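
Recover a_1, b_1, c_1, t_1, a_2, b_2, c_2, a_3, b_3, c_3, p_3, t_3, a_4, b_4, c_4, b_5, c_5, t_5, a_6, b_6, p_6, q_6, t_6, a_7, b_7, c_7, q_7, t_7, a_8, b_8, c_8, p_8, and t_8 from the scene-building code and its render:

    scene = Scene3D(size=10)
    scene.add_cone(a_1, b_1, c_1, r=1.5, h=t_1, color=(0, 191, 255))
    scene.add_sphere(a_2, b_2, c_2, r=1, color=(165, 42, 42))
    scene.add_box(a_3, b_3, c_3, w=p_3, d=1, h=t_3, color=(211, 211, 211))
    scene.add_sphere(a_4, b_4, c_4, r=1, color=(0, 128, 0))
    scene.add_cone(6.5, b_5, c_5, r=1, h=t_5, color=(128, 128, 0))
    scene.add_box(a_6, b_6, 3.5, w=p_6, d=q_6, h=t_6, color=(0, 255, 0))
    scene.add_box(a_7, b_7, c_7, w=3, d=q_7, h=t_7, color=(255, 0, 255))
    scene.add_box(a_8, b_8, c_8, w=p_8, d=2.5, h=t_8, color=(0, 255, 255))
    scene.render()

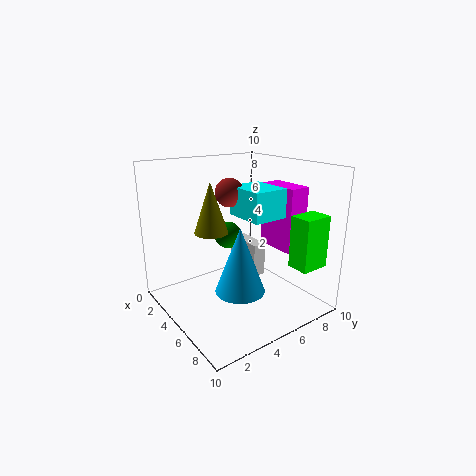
a_1 = 8
b_1 = 3
c_1 = 3
t_1 = 4
a_2 = 4
b_2 = 5
c_2 = 8
a_3 = 2
b_3 = 6.5
c_3 = 1.5
p_3 = 3
t_3 = 2.5
a_4 = 3
b_4 = 5.5
c_4 = 4.5
b_5 = 2
c_5 = 6.5
t_5 = 3
a_6 = 8
b_6 = 7
p_6 = 1.5
q_6 = 2
t_6 = 3.5
a_7 = 4.5
b_7 = 7.5
c_7 = 4
q_7 = 1.5
t_7 = 4.5
a_8 = 4
b_8 = 5
c_8 = 6.5
p_8 = 3
t_8 = 2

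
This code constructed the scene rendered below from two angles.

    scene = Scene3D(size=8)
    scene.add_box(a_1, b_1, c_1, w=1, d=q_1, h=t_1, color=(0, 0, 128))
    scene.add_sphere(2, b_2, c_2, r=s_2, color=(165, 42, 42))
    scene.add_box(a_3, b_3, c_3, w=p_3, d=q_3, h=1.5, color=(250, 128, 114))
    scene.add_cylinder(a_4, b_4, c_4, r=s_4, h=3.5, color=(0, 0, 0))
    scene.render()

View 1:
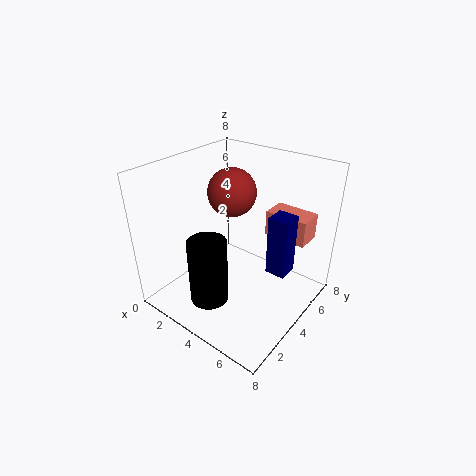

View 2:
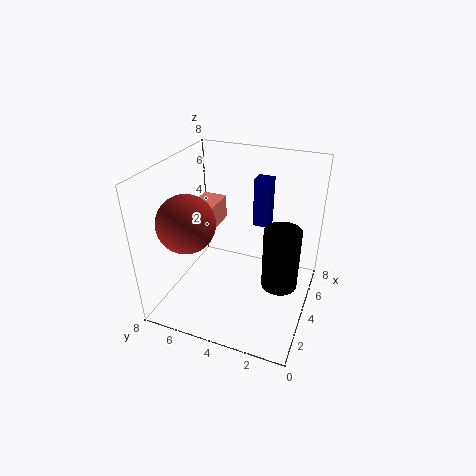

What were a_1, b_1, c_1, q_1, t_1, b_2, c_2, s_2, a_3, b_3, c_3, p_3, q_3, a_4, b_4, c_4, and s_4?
a_1 = 6.5, b_1 = 3, c_1 = 3.5, q_1 = 1, t_1 = 3, b_2 = 6, c_2 = 5.5, s_2 = 1.5, a_3 = 4.5, b_3 = 6, c_3 = 3.5, p_3 = 2.5, q_3 = 1.5, a_4 = 4, b_4 = 1.5, c_4 = 1.5, s_4 = 1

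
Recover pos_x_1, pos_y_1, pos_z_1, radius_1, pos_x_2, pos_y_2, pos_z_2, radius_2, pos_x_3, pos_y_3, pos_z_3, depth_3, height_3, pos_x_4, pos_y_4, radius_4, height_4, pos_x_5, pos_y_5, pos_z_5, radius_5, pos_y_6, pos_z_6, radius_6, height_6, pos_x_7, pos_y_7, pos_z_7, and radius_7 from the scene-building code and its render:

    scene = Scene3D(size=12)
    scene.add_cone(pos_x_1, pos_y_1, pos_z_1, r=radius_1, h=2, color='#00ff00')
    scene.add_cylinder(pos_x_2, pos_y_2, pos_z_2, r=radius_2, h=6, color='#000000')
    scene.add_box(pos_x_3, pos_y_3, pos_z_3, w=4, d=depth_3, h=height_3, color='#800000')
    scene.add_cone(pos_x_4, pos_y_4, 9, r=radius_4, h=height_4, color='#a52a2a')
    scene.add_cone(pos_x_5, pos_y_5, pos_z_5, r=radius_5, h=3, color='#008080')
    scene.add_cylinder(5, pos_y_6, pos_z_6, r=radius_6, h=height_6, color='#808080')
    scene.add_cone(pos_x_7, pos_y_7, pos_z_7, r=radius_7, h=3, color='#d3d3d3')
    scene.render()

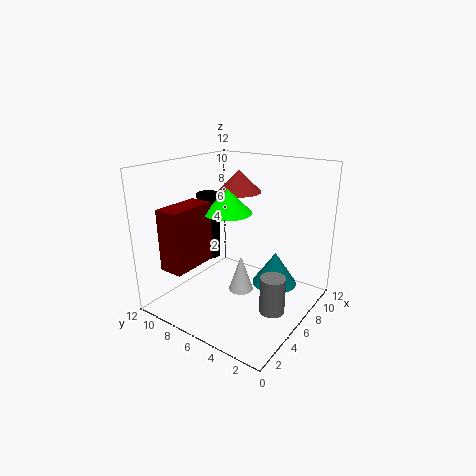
pos_x_1 = 6; pos_y_1 = 7; pos_z_1 = 8; radius_1 = 2; pos_x_2 = 7; pos_y_2 = 10; pos_z_2 = 3; radius_2 = 1; pos_x_3 = 1; pos_y_3 = 8; pos_z_3 = 4; depth_3 = 2; height_3 = 5; pos_x_4 = 9; pos_y_4 = 8; radius_4 = 2; height_4 = 2; pos_x_5 = 9; pos_y_5 = 4; pos_z_5 = 1; radius_5 = 2; pos_y_6 = 2; pos_z_6 = 1; radius_6 = 1; height_6 = 3; pos_x_7 = 5; pos_y_7 = 5; pos_z_7 = 2; radius_7 = 1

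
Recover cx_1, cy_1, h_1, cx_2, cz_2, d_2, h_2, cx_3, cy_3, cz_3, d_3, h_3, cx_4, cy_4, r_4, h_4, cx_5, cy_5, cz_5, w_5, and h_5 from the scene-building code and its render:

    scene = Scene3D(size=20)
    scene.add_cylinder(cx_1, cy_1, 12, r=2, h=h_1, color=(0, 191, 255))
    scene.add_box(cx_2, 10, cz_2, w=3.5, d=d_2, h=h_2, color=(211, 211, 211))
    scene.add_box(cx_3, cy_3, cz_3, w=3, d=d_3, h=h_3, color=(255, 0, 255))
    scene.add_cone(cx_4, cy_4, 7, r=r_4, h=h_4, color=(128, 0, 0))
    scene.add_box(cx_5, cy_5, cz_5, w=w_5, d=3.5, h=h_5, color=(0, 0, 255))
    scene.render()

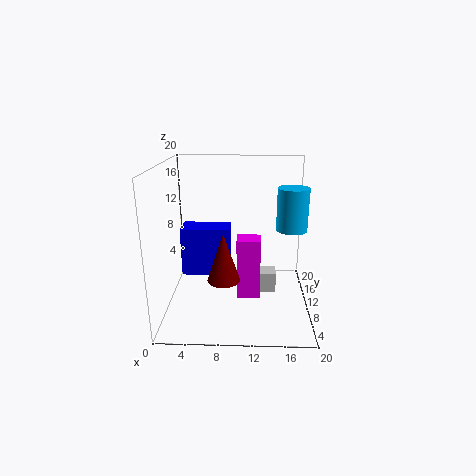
cx_1 = 17; cy_1 = 8; h_1 = 5.5; cx_2 = 12; cz_2 = 1.5; d_2 = 2.5; h_2 = 3; cx_3 = 10; cy_3 = 5; cz_3 = 3.5; d_3 = 2.5; h_3 = 8; cx_4 = 8.5; cy_4 = 3.5; r_4 = 2; h_4 = 6; cx_5 = 2.5; cy_5 = 7.5; cz_5 = 5.5; w_5 = 6.5; h_5 = 6.5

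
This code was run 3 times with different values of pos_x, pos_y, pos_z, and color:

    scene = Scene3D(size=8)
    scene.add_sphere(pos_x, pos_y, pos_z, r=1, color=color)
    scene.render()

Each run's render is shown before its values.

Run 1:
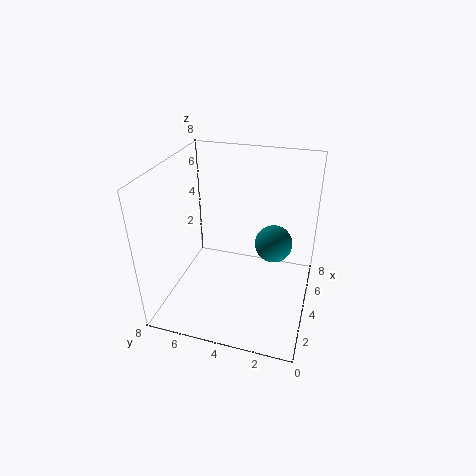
pos_x = 4
pos_y = 2
pos_z = 4
color = 'teal'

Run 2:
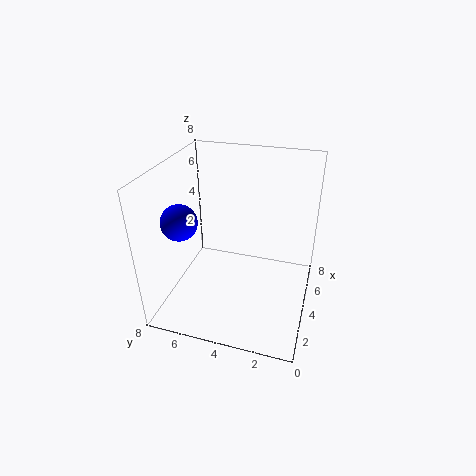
pos_x = 3
pos_y = 7
pos_z = 5
color = 'blue'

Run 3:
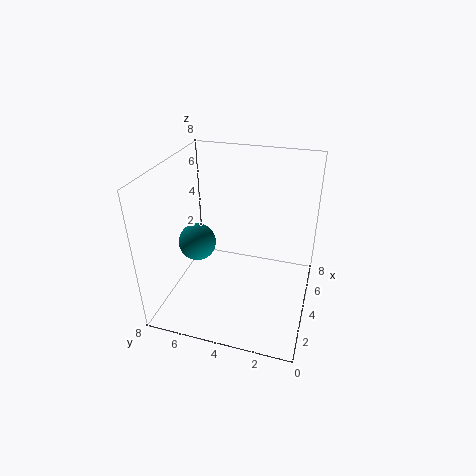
pos_x = 3
pos_y = 6
pos_z = 4
color = 'teal'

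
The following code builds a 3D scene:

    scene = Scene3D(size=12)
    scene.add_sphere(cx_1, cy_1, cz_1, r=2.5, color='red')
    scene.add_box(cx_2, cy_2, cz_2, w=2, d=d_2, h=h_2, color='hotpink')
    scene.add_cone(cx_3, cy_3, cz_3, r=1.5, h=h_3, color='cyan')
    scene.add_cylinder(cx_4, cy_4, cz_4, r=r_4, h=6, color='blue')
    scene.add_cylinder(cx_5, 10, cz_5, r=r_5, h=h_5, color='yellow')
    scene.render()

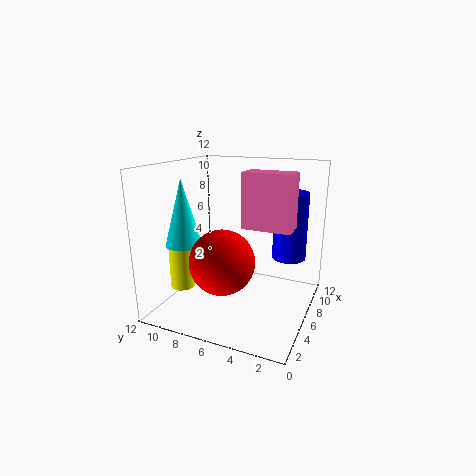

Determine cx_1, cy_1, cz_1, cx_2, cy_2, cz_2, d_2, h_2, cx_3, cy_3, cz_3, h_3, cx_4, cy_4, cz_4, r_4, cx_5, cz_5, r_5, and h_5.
cx_1 = 3, cy_1 = 6, cz_1 = 5, cx_2 = 5.5, cy_2 = 1.5, cz_2 = 7, d_2 = 4, h_2 = 4.5, cx_3 = 4, cy_3 = 10, cz_3 = 5.5, h_3 = 5.5, cx_4 = 9.5, cy_4 = 2.5, cz_4 = 3.5, r_4 = 1.5, cx_5 = 3.5, cz_5 = 2, r_5 = 1, h_5 = 3.5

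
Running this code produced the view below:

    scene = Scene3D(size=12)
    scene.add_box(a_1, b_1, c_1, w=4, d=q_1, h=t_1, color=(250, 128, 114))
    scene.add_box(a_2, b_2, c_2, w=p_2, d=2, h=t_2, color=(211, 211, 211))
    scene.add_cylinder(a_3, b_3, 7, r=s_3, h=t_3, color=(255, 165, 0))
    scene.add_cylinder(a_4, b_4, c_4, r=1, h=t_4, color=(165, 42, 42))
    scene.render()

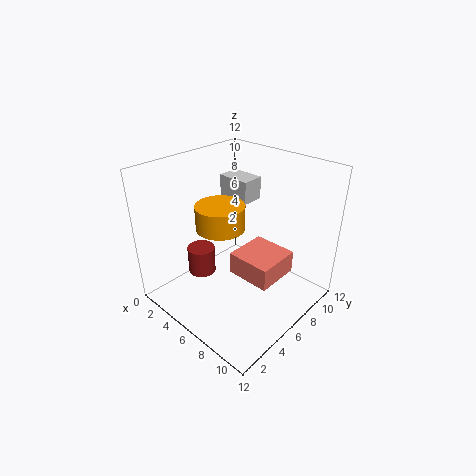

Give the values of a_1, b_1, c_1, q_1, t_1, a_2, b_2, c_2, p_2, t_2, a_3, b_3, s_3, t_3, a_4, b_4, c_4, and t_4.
a_1 = 5
b_1 = 6
c_1 = 2
q_1 = 4
t_1 = 2
a_2 = 2
b_2 = 8
c_2 = 8
p_2 = 3
t_2 = 2
a_3 = 5
b_3 = 5
s_3 = 2
t_3 = 2
a_4 = 6
b_4 = 2
c_4 = 5
t_4 = 2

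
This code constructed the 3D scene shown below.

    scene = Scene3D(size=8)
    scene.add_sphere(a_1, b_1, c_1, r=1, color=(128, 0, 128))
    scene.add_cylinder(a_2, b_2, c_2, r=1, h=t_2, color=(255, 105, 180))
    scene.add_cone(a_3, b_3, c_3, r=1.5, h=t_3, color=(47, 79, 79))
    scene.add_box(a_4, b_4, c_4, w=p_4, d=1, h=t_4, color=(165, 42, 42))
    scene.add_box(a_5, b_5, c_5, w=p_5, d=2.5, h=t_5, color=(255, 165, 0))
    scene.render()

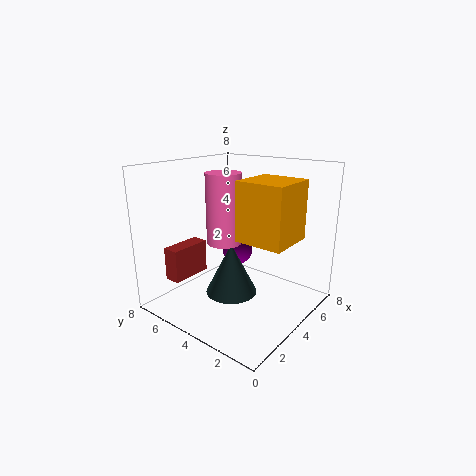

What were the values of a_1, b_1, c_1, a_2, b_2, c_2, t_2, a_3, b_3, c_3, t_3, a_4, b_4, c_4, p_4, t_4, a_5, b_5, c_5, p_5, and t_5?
a_1 = 6.5
b_1 = 6
c_1 = 2
a_2 = 4
b_2 = 5
c_2 = 3.5
t_2 = 4
a_3 = 4
b_3 = 4.5
c_3 = 0.5
t_3 = 3
a_4 = 2
b_4 = 7
c_4 = 1
p_4 = 2.5
t_4 = 2
a_5 = 2.5
b_5 = 0.5
c_5 = 4.5
p_5 = 2.5
t_5 = 3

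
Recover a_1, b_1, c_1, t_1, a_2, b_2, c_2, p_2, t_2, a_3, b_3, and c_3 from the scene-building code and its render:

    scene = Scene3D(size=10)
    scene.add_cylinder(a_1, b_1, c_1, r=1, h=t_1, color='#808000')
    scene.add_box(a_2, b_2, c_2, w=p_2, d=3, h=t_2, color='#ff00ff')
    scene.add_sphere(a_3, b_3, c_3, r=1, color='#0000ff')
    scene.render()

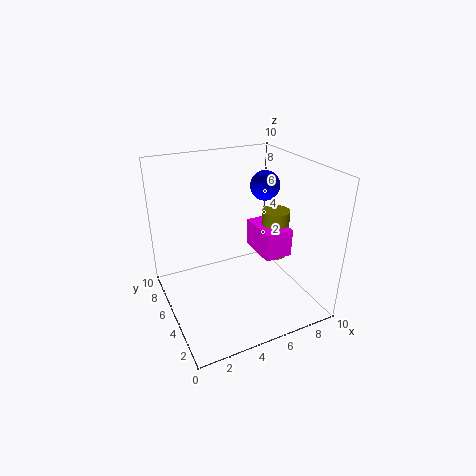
a_1 = 8; b_1 = 5; c_1 = 3; t_1 = 3.5; a_2 = 6.5; b_2 = 3.5; c_2 = 3.5; p_2 = 2; t_2 = 2; a_3 = 7; b_3 = 5; c_3 = 8.5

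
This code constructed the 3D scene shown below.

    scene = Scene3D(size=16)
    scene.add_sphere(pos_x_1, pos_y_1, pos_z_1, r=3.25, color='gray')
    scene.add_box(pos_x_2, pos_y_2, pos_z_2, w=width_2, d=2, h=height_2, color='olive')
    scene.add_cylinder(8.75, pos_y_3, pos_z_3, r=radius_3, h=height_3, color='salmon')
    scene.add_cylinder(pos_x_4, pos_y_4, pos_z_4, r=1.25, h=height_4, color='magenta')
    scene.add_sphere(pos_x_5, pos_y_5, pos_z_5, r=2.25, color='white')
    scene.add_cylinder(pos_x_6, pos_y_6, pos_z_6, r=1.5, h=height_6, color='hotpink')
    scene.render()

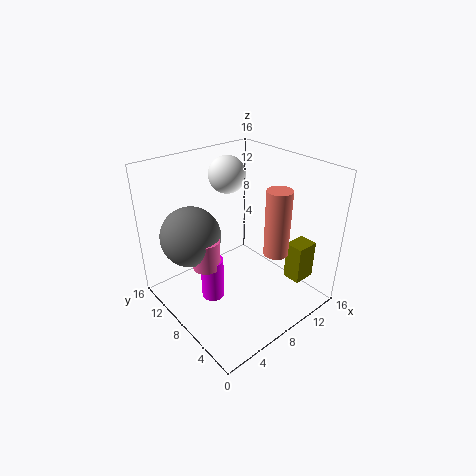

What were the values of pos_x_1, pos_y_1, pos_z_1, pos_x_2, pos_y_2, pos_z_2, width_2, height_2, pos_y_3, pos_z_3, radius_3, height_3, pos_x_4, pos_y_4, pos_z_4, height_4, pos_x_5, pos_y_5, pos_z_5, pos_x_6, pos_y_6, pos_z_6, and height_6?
pos_x_1 = 3.5, pos_y_1 = 10.5, pos_z_1 = 8.75, pos_x_2 = 11.25, pos_y_2 = 1.75, pos_z_2 = 3.75, width_2 = 2.5, height_2 = 4.25, pos_y_3 = 3, pos_z_3 = 8.25, radius_3 = 1.25, height_3 = 6.75, pos_x_4 = 4.5, pos_y_4 = 8.25, pos_z_4 = 1.75, height_4 = 4.75, pos_x_5 = 10.75, pos_y_5 = 13.25, pos_z_5 = 13.25, pos_x_6 = 4, pos_y_6 = 8.5, pos_z_6 = 5.75, height_6 = 3.25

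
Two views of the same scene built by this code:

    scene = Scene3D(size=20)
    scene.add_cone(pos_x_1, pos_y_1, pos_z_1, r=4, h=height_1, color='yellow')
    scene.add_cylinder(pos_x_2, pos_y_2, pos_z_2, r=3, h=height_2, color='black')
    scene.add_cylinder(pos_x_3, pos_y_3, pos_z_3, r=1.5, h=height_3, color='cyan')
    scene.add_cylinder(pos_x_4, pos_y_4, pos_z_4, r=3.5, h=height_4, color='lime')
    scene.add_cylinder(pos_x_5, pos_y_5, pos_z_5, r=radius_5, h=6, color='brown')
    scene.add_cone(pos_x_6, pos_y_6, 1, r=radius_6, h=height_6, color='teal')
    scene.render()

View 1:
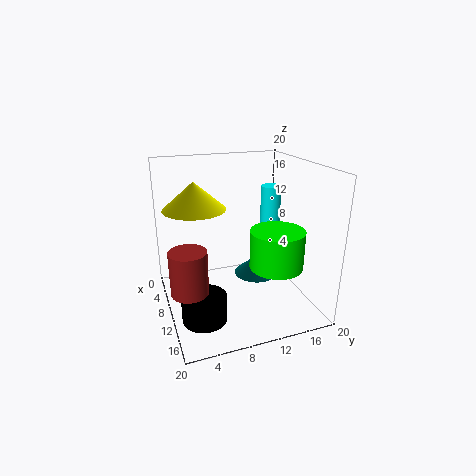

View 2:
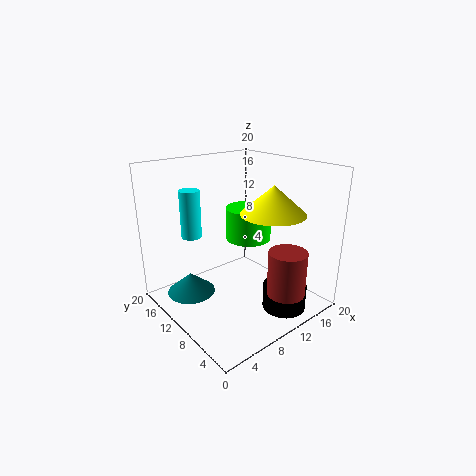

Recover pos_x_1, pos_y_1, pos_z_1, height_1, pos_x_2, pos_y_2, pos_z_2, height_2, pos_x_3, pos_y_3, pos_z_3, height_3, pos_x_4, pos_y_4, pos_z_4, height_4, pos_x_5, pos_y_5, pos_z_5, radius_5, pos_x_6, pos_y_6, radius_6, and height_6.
pos_x_1 = 10.5, pos_y_1 = 4, pos_z_1 = 15, height_1 = 3.5, pos_x_2 = 13.5, pos_y_2 = 4, pos_z_2 = 0.5, height_2 = 3.5, pos_x_3 = 6.5, pos_y_3 = 16.5, pos_z_3 = 9, height_3 = 7, pos_x_4 = 15, pos_y_4 = 13.5, pos_z_4 = 7.5, height_4 = 5, pos_x_5 = 12, pos_y_5 = 2.5, pos_z_5 = 4, radius_5 = 2.5, pos_x_6 = 5, pos_y_6 = 15, radius_6 = 3.5, height_6 = 3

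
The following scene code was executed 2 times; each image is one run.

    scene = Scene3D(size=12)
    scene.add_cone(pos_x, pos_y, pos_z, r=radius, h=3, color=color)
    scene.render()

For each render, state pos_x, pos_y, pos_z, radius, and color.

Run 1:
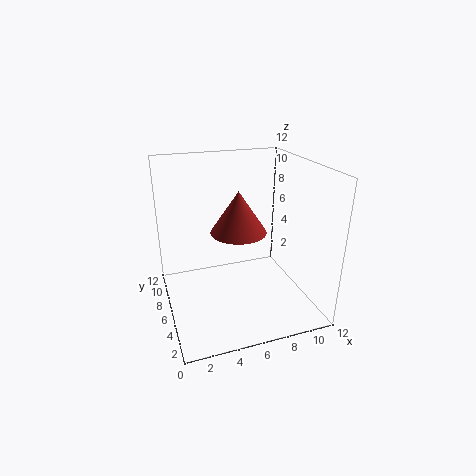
pos_x = 5, pos_y = 3, pos_z = 8, radius = 2, color = 'brown'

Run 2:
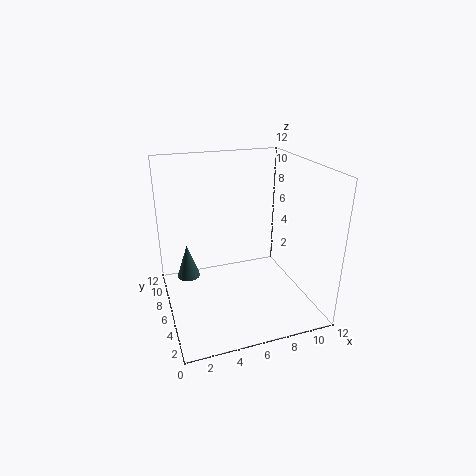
pos_x = 2, pos_y = 8, pos_z = 2, radius = 1, color = 'darkslategray'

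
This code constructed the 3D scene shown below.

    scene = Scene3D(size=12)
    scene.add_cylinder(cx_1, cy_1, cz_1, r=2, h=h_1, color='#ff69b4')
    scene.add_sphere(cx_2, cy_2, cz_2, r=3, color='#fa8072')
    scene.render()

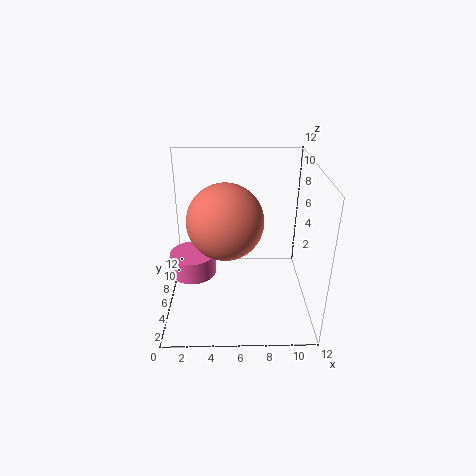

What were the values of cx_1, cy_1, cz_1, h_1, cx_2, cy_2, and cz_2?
cx_1 = 2, cy_1 = 7, cz_1 = 2, h_1 = 2, cx_2 = 5, cy_2 = 5, cz_2 = 8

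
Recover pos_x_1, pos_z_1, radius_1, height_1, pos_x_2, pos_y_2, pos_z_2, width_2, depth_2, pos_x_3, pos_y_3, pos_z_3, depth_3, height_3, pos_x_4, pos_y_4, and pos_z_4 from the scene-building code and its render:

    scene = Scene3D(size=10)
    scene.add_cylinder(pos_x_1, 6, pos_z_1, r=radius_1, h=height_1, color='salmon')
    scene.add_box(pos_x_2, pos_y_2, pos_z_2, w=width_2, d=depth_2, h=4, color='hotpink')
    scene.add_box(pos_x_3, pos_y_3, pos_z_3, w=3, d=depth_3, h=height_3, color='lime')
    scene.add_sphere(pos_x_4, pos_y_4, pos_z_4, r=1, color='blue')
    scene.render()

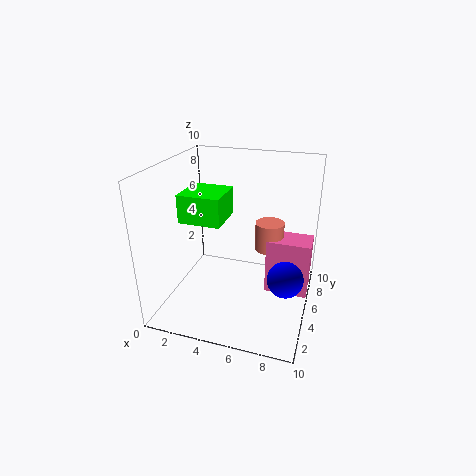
pos_x_1 = 7
pos_z_1 = 4
radius_1 = 1
height_1 = 2
pos_x_2 = 7
pos_y_2 = 5
pos_z_2 = 1
width_2 = 3
depth_2 = 2
pos_x_3 = 1
pos_y_3 = 4
pos_z_3 = 6
depth_3 = 3
height_3 = 2
pos_x_4 = 9
pos_y_4 = 1
pos_z_4 = 5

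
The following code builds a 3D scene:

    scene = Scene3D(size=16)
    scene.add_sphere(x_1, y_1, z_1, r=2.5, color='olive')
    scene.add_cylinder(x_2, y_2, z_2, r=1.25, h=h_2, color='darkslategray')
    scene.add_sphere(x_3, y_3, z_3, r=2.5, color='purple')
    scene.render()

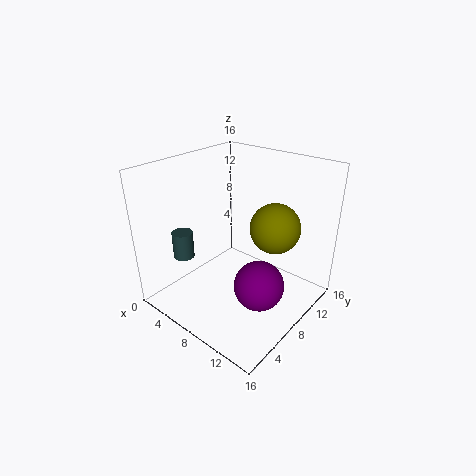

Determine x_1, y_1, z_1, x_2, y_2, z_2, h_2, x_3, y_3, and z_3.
x_1 = 12.75; y_1 = 8; z_1 = 10.75; x_2 = 1.5; y_2 = 5.5; z_2 = 4.25; h_2 = 3.25; x_3 = 13; y_3 = 5.25; z_3 = 5.5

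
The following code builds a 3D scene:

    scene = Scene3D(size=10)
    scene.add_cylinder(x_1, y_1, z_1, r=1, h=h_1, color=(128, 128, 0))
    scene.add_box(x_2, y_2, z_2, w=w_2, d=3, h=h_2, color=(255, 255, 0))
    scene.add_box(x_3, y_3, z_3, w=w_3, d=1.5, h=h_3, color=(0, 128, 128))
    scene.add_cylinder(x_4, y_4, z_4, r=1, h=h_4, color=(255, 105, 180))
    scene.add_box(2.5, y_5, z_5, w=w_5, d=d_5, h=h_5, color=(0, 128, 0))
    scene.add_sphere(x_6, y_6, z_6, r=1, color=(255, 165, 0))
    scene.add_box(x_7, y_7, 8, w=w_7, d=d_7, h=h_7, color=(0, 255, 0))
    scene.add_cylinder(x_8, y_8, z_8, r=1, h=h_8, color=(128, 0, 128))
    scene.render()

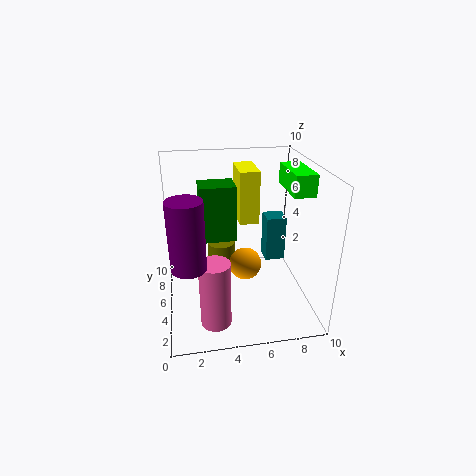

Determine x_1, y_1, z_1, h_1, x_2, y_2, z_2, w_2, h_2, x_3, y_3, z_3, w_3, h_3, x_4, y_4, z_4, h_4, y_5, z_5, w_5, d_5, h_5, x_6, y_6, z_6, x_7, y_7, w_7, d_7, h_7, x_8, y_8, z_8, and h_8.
x_1 = 4; y_1 = 6.5; z_1 = 2.5; h_1 = 1.5; x_2 = 5.5; y_2 = 7; z_2 = 5; w_2 = 1.5; h_2 = 4; x_3 = 7.5; y_3 = 6.5; z_3 = 2; w_3 = 1.5; h_3 = 3.5; x_4 = 3; y_4 = 2; z_4 = 0.5; h_4 = 4.5; y_5 = 5.5; z_5 = 4.5; w_5 = 2.5; d_5 = 2; h_5 = 4; x_6 = 5; y_6 = 2.5; z_6 = 4.5; x_7 = 8.5; y_7 = 4; w_7 = 1.5; d_7 = 3.5; h_7 = 1.5; x_8 = 1.5; y_8 = 1; z_8 = 5.5; h_8 = 4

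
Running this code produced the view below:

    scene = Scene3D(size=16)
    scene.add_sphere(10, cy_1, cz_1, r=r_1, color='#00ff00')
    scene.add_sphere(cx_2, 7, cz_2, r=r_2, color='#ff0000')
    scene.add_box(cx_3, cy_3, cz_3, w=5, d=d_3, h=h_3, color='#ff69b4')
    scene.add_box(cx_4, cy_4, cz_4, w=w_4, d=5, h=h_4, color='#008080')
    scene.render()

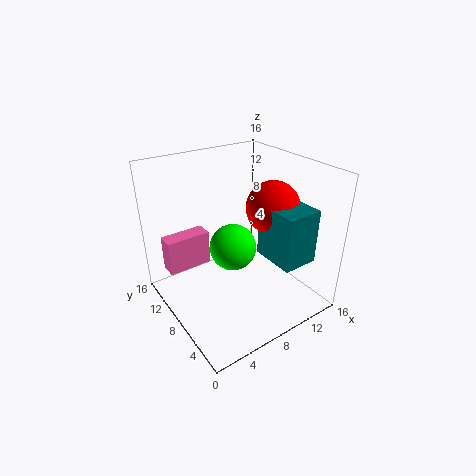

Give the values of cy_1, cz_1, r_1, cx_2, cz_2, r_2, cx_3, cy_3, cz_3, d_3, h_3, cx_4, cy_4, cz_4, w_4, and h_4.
cy_1 = 12
cz_1 = 4
r_1 = 3
cx_2 = 12
cz_2 = 11
r_2 = 3
cx_3 = 1
cy_3 = 11
cz_3 = 4
d_3 = 2
h_3 = 4
cx_4 = 10
cy_4 = 2
cz_4 = 6
w_4 = 4
h_4 = 6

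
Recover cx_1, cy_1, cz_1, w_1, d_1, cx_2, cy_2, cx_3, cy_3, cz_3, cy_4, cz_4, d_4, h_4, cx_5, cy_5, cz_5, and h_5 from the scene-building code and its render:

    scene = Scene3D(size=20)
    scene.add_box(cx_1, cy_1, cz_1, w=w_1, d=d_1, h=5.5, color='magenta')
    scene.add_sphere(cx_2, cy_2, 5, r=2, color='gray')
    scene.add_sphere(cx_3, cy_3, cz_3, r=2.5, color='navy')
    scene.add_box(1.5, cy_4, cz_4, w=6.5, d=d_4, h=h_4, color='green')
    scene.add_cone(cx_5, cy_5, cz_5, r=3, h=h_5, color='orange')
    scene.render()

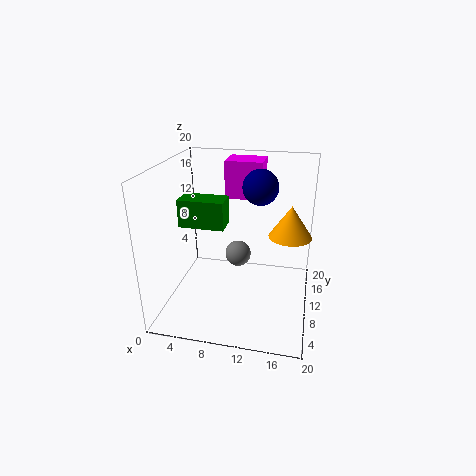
cx_1 = 7
cy_1 = 14.5
cz_1 = 14
w_1 = 5.5
d_1 = 4.5
cx_2 = 9
cy_2 = 14.5
cx_3 = 12.5
cy_3 = 13
cz_3 = 16.5
cy_4 = 9.5
cz_4 = 11
d_4 = 3.5
h_4 = 4
cx_5 = 17
cy_5 = 12
cz_5 = 10
h_5 = 4.5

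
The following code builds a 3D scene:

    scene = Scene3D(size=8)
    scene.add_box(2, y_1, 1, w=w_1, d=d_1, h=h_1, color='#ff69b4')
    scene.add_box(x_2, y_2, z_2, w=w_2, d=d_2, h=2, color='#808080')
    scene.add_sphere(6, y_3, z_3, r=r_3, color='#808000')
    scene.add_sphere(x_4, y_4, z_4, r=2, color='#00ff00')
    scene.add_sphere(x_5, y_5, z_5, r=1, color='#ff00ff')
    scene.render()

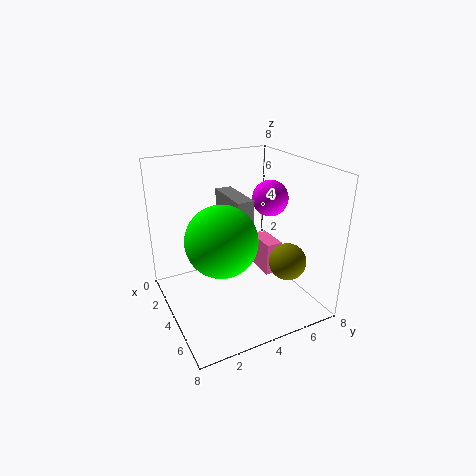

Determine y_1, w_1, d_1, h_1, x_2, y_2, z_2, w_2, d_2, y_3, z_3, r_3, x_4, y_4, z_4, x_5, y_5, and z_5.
y_1 = 6; w_1 = 2; d_1 = 1; h_1 = 2; x_2 = 1; y_2 = 4; z_2 = 4; w_2 = 3; d_2 = 1; y_3 = 6; z_3 = 3; r_3 = 1; x_4 = 4; y_4 = 3; z_4 = 4; x_5 = 4; y_5 = 6; z_5 = 6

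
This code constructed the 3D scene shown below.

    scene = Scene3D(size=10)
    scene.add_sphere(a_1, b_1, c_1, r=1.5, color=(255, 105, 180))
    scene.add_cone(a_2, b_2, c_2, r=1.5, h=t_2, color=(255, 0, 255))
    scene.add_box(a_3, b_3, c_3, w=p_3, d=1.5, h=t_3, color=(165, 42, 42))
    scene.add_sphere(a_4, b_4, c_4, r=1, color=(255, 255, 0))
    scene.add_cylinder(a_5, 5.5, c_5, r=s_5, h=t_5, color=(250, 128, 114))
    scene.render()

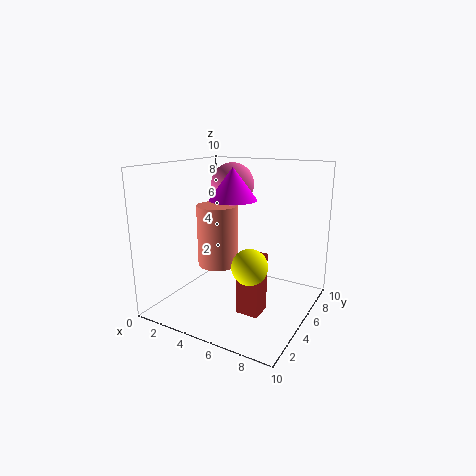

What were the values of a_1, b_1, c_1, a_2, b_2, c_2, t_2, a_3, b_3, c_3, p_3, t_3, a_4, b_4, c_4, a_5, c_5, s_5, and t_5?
a_1 = 4
b_1 = 6
c_1 = 8.5
a_2 = 5.5
b_2 = 3.5
c_2 = 8
t_2 = 2
a_3 = 6
b_3 = 3
c_3 = 0.5
p_3 = 1.5
t_3 = 4
a_4 = 8
b_4 = 1
c_4 = 5
a_5 = 3
c_5 = 2.5
s_5 = 1.5
t_5 = 4.5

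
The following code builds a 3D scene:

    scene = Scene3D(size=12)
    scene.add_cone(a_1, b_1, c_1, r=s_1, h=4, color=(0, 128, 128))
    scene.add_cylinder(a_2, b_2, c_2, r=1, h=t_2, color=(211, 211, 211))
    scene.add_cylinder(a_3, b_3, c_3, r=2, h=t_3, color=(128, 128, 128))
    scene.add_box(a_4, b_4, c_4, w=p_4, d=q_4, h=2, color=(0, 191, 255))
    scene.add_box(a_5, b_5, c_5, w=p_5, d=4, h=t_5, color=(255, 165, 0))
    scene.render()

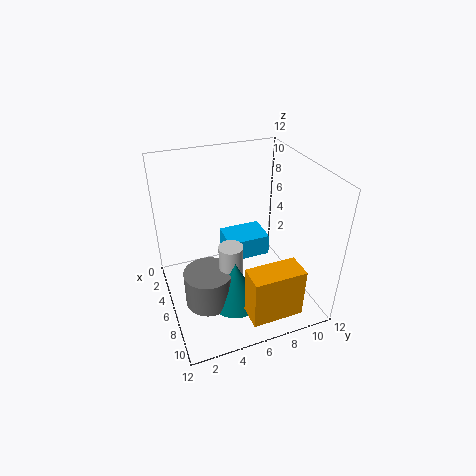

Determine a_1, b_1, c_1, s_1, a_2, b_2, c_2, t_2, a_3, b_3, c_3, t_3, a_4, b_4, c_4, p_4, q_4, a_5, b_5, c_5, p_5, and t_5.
a_1 = 8; b_1 = 5; c_1 = 1; s_1 = 2; a_2 = 7; b_2 = 5; c_2 = 1; t_2 = 5; a_3 = 7; b_3 = 3; c_3 = 1; t_3 = 3; a_4 = 1; b_4 = 6; c_4 = 2; p_4 = 3; q_4 = 4; a_5 = 10; b_5 = 5; c_5 = 2; p_5 = 2; t_5 = 4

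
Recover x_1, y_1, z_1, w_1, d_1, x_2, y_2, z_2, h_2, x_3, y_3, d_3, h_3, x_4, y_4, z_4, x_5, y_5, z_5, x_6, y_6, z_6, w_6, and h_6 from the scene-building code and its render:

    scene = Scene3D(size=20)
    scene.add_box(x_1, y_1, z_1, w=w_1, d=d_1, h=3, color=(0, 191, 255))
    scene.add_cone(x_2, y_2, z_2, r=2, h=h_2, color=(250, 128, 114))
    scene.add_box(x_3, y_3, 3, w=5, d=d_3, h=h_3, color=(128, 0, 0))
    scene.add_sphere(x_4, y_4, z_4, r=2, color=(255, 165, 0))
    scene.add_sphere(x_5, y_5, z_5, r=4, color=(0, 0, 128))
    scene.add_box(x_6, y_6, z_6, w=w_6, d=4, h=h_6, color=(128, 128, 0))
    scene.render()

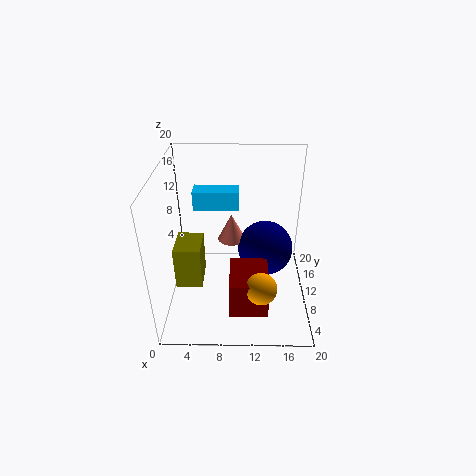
x_1 = 3
y_1 = 16
z_1 = 11
w_1 = 7
d_1 = 3
x_2 = 9
y_2 = 13
z_2 = 8
h_2 = 4
x_3 = 9
y_3 = 2
d_3 = 6
h_3 = 5
x_4 = 13
y_4 = 3
z_4 = 7
x_5 = 14
y_5 = 12
z_5 = 7
x_6 = 3
y_6 = 1
z_6 = 9
w_6 = 3
h_6 = 5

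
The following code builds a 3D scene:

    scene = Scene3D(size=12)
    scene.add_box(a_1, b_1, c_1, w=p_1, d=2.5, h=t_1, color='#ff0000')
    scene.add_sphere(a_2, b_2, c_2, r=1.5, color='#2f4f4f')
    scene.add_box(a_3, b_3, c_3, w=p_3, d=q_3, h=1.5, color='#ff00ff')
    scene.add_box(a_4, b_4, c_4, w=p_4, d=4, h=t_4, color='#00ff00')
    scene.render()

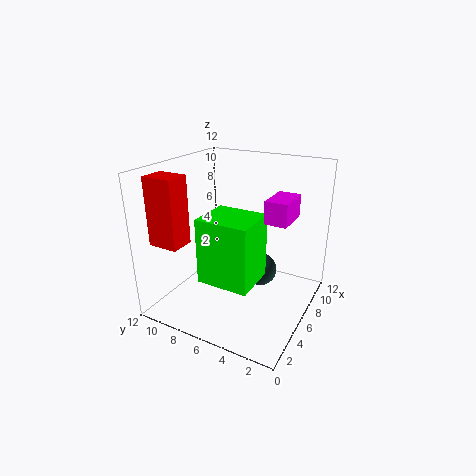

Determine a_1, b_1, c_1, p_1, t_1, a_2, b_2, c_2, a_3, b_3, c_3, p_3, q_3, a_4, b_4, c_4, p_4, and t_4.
a_1 = 1.5; b_1 = 9; c_1 = 6; p_1 = 2; t_1 = 5.5; a_2 = 8.5; b_2 = 5; c_2 = 2; a_3 = 2; b_3 = 0.5; c_3 = 9.5; p_3 = 2.5; q_3 = 1.5; a_4 = 1.5; b_4 = 3; c_4 = 4; p_4 = 3.5; t_4 = 5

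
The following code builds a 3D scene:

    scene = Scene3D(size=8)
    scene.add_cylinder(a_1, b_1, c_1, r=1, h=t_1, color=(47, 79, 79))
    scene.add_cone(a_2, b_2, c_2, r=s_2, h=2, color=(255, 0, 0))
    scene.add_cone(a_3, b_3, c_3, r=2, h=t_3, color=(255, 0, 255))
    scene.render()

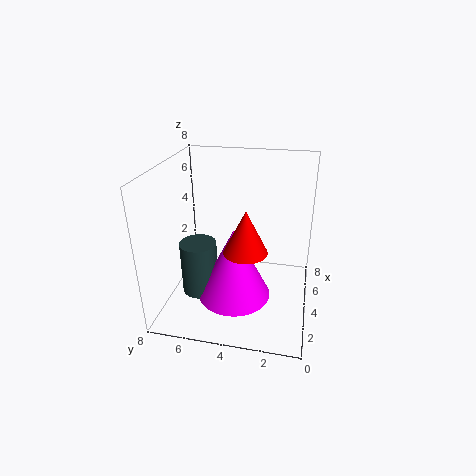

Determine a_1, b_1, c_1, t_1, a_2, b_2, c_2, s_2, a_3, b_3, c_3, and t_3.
a_1 = 3
b_1 = 6
c_1 = 1
t_1 = 3
a_2 = 1
b_2 = 3
c_2 = 5
s_2 = 1
a_3 = 3
b_3 = 4
c_3 = 1
t_3 = 4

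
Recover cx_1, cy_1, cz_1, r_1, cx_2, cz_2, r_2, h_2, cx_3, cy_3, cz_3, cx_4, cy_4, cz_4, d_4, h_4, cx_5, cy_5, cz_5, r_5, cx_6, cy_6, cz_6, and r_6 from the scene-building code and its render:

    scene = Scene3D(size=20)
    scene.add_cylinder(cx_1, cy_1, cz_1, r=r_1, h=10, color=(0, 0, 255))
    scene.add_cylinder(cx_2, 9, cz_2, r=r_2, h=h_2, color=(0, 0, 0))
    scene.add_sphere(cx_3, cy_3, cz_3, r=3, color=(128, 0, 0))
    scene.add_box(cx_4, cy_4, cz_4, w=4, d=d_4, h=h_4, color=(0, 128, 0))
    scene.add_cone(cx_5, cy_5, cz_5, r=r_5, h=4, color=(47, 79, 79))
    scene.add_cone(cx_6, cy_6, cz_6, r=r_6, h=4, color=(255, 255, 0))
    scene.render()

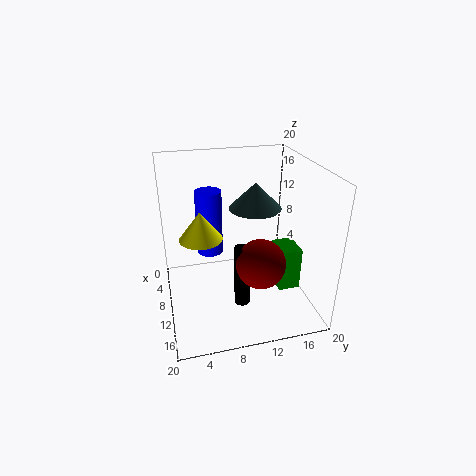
cx_1 = 4; cy_1 = 7; cz_1 = 5; r_1 = 2; cx_2 = 16; cz_2 = 4; r_2 = 1; h_2 = 8; cx_3 = 17; cy_3 = 11; cz_3 = 10; cx_4 = 10; cy_4 = 15; cz_4 = 3; d_4 = 3; h_4 = 6; cx_5 = 5; cy_5 = 14; cz_5 = 12; r_5 = 4; cx_6 = 9; cy_6 = 5; cz_6 = 10; r_6 = 3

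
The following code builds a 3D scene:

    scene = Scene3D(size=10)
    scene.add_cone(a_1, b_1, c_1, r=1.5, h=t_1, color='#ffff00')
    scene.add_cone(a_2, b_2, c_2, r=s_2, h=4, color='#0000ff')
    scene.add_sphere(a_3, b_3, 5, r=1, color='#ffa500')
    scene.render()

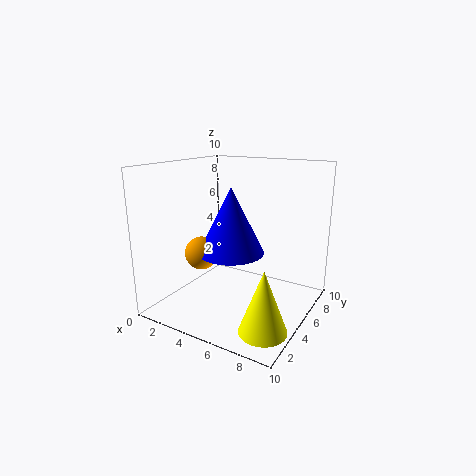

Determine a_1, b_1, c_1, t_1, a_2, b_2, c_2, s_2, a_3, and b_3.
a_1 = 8.5; b_1 = 2; c_1 = 0.5; t_1 = 4; a_2 = 6; b_2 = 2.5; c_2 = 5; s_2 = 2; a_3 = 4.5; b_3 = 1.5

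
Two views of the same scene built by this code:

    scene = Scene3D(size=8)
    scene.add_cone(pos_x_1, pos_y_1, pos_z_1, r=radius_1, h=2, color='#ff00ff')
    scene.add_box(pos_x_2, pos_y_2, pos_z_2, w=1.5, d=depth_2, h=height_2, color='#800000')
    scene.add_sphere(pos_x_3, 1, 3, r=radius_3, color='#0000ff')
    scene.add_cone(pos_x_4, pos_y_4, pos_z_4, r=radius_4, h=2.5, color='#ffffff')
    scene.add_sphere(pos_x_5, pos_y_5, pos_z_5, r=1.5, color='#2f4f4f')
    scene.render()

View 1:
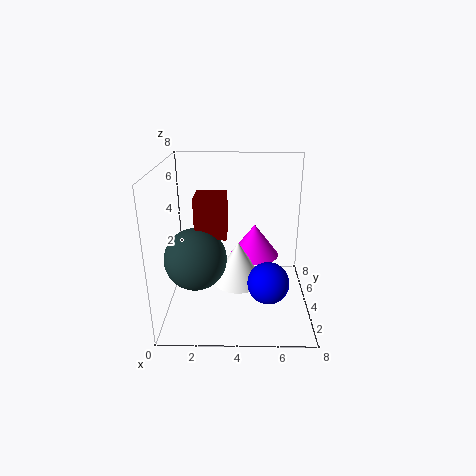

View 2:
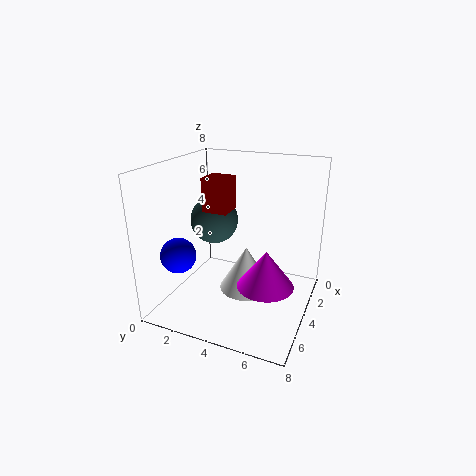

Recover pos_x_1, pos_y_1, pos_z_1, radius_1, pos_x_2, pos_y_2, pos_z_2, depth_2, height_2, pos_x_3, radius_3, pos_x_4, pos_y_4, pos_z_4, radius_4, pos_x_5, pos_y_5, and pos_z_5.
pos_x_1 = 5, pos_y_1 = 6, pos_z_1 = 2, radius_1 = 1.5, pos_x_2 = 2, pos_y_2 = 1.5, pos_z_2 = 5, depth_2 = 1.5, height_2 = 2, pos_x_3 = 5.5, radius_3 = 1, pos_x_4 = 4, pos_y_4 = 4.5, pos_z_4 = 1, radius_4 = 1.5, pos_x_5 = 2, pos_y_5 = 1.5, pos_z_5 = 4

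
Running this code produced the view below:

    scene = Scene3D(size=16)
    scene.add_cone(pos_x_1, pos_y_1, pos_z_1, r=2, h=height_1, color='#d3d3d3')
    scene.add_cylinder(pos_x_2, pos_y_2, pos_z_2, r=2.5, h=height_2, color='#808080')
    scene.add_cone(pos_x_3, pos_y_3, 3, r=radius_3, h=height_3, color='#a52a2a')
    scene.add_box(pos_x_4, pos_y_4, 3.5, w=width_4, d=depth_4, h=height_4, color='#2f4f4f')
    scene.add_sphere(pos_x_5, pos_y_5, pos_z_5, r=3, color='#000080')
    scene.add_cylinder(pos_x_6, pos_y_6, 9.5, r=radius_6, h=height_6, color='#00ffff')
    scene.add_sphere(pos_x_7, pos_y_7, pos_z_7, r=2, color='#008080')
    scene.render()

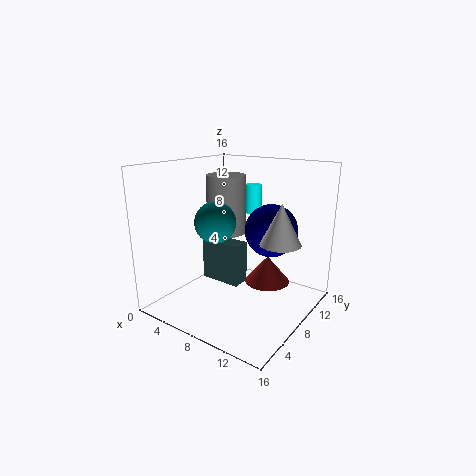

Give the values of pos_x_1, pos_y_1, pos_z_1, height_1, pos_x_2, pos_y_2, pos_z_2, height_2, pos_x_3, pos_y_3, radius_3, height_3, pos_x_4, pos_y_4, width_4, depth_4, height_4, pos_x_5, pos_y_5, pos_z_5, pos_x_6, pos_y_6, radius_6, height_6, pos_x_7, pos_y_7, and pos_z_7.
pos_x_1 = 14, pos_y_1 = 6.5, pos_z_1 = 9, height_1 = 4, pos_x_2 = 3, pos_y_2 = 12.5, pos_z_2 = 6.5, height_2 = 7.5, pos_x_3 = 11, pos_y_3 = 9.5, radius_3 = 2.5, height_3 = 3, pos_x_4 = 5, pos_y_4 = 5.5, width_4 = 4.5, depth_4 = 2, height_4 = 4.5, pos_x_5 = 10.5, pos_y_5 = 11, pos_z_5 = 8.5, pos_x_6 = 6.5, pos_y_6 = 13.5, radius_6 = 1, height_6 = 3.5, pos_x_7 = 8.5, pos_y_7 = 3.5, pos_z_7 = 11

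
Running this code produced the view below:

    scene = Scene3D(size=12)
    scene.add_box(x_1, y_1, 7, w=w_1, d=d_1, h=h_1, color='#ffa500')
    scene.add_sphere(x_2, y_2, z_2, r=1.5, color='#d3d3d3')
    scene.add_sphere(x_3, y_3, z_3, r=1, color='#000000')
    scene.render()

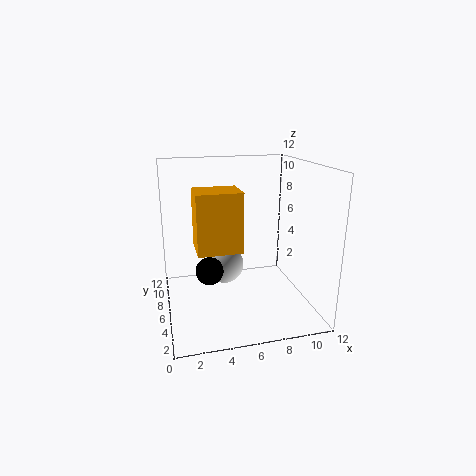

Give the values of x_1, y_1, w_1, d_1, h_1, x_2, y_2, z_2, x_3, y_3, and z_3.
x_1 = 2; y_1 = 0.5; w_1 = 3; d_1 = 2.5; h_1 = 4; x_2 = 4.5; y_2 = 4.5; z_2 = 4.5; x_3 = 3; y_3 = 2.5; z_3 = 5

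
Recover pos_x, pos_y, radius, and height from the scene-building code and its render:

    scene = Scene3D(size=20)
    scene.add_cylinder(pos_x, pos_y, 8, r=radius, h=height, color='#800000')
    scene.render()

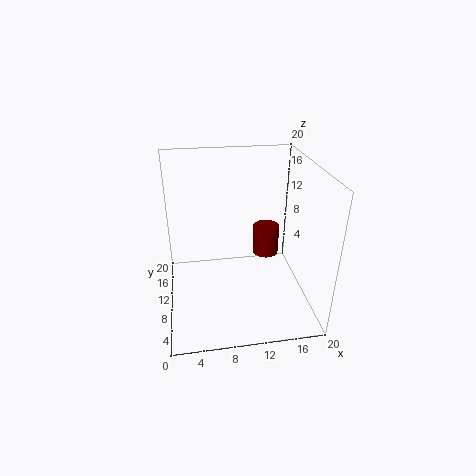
pos_x = 13.75
pos_y = 9.25
radius = 1.75
height = 4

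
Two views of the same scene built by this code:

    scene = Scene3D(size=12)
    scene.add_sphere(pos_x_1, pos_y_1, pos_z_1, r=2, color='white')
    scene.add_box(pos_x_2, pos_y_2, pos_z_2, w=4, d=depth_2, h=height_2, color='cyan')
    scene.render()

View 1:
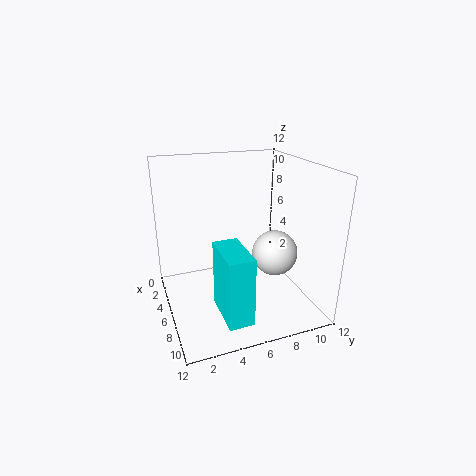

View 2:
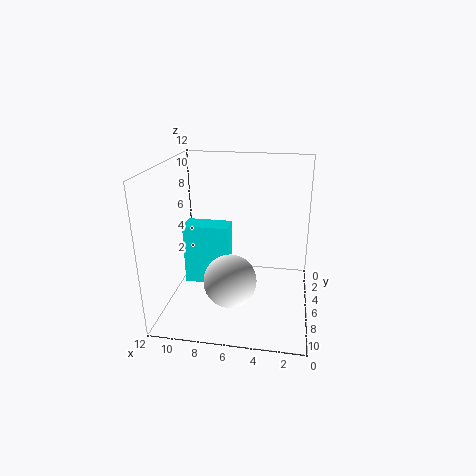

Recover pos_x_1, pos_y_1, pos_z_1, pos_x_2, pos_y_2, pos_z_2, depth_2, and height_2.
pos_x_1 = 6, pos_y_1 = 9.5, pos_z_1 = 4, pos_x_2 = 7, pos_y_2 = 3.5, pos_z_2 = 1, depth_2 = 2, height_2 = 5.5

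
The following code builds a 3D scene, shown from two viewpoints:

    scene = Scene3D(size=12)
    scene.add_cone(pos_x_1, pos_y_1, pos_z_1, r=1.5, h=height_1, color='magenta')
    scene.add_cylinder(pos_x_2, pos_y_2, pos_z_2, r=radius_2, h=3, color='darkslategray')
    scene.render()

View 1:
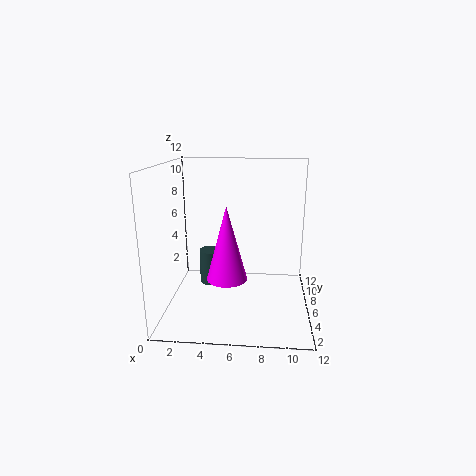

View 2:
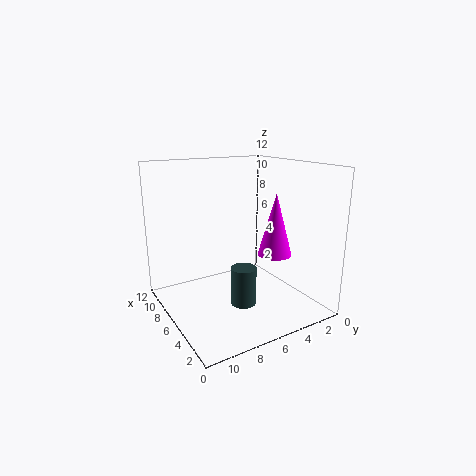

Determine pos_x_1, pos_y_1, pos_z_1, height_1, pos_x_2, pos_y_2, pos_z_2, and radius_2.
pos_x_1 = 5.5
pos_y_1 = 2.5
pos_z_1 = 4
height_1 = 5.5
pos_x_2 = 3.5
pos_y_2 = 7
pos_z_2 = 1.5
radius_2 = 1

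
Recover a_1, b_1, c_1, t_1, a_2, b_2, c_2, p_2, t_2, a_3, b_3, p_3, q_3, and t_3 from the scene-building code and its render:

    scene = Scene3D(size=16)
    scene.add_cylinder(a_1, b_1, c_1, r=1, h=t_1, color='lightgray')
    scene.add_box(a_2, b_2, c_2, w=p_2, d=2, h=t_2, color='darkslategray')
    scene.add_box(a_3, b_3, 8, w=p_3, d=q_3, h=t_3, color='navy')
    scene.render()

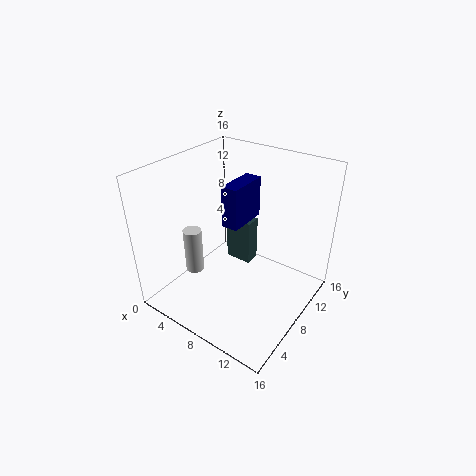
a_1 = 4.5
b_1 = 4.5
c_1 = 4.5
t_1 = 5
a_2 = 3
b_2 = 12.5
c_2 = 1
p_2 = 3.5
t_2 = 6
a_3 = 5
b_3 = 9
p_3 = 2
q_3 = 5
t_3 = 5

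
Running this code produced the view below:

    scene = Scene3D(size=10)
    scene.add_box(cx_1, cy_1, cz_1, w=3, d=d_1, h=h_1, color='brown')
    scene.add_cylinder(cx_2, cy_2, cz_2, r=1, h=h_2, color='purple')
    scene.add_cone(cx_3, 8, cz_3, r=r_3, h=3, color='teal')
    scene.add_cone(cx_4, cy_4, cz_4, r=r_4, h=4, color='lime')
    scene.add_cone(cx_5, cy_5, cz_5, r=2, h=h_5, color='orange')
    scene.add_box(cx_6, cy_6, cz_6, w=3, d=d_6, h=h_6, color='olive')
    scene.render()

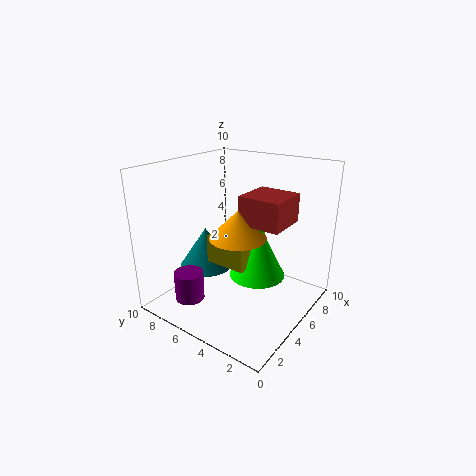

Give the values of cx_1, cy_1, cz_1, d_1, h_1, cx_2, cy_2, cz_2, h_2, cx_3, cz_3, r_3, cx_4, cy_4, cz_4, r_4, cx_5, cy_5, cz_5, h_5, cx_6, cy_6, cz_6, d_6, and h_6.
cx_1 = 5
cy_1 = 2
cz_1 = 6
d_1 = 3
h_1 = 2
cx_2 = 2
cy_2 = 7
cz_2 = 1
h_2 = 2
cx_3 = 5
cz_3 = 2
r_3 = 2
cx_4 = 6
cy_4 = 4
cz_4 = 2
r_4 = 2
cx_5 = 5
cy_5 = 5
cz_5 = 5
h_5 = 2
cx_6 = 4
cy_6 = 4
cz_6 = 3
d_6 = 3
h_6 = 2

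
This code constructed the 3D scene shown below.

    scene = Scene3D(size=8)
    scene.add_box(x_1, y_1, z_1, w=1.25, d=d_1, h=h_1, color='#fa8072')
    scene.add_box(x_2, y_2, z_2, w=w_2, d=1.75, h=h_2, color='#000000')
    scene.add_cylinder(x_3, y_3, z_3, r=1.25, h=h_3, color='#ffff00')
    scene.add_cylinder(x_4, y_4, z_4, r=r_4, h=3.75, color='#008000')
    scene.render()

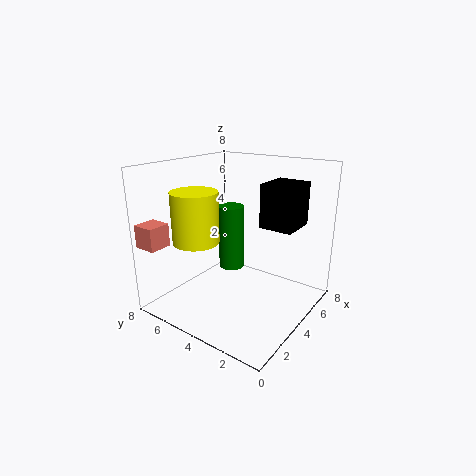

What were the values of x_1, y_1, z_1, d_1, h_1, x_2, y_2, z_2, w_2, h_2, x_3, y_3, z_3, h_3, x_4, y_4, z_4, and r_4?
x_1 = 0.25; y_1 = 6.75; z_1 = 3.75; d_1 = 1.25; h_1 = 1.25; x_2 = 3.75; y_2 = 0.75; z_2 = 5; w_2 = 2; h_2 = 2.25; x_3 = 2.25; y_3 = 5.5; z_3 = 4; h_3 = 2.75; x_4 = 4.75; y_4 = 5; z_4 = 1.75; r_4 = 0.75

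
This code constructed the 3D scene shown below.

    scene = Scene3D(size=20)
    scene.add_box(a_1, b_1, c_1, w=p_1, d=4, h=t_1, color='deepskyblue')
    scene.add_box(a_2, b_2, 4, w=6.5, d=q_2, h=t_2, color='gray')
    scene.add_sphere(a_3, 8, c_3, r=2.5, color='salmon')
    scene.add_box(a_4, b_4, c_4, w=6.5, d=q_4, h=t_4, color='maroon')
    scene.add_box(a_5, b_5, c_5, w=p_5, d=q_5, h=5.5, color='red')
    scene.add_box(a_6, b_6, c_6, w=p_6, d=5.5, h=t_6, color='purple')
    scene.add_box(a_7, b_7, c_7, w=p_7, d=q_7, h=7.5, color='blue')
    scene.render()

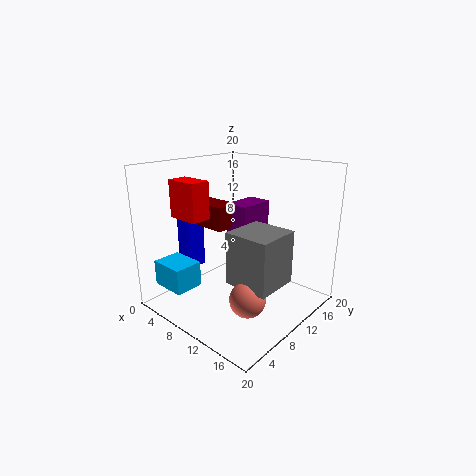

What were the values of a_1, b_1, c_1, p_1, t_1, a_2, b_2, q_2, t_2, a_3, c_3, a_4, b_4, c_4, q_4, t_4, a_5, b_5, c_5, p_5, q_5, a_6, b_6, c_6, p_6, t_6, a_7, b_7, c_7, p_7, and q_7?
a_1 = 2
b_1 = 1.5
c_1 = 3.5
p_1 = 5
t_1 = 3.5
a_2 = 10
b_2 = 7.5
q_2 = 6.5
t_2 = 7.5
a_3 = 13.5
c_3 = 2.5
a_4 = 1
b_4 = 9
c_4 = 10.5
q_4 = 3.5
t_4 = 3.5
a_5 = 0.5
b_5 = 6
c_5 = 12
p_5 = 5
q_5 = 3
a_6 = 6.5
b_6 = 11.5
c_6 = 5.5
p_6 = 3.5
t_6 = 8.5
a_7 = 0.5
b_7 = 7
c_7 = 4
p_7 = 2.5
q_7 = 3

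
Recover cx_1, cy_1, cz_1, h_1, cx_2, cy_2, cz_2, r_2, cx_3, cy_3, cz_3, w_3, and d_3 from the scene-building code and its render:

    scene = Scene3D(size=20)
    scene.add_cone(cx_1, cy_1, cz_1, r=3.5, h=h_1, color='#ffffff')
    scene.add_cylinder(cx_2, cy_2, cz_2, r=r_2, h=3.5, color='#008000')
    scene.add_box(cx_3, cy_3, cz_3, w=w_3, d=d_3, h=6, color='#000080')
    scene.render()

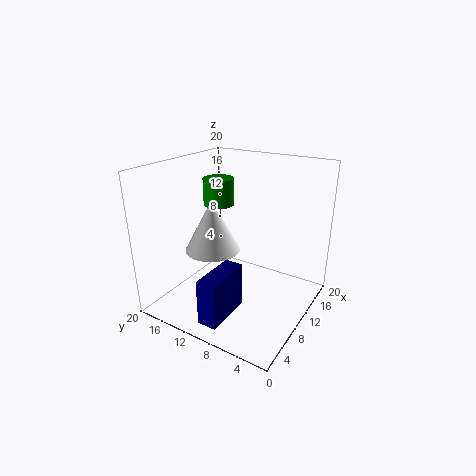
cx_1 = 5.5, cy_1 = 11, cz_1 = 10, h_1 = 6.5, cx_2 = 8.5, cy_2 = 12, cz_2 = 15, r_2 = 2, cx_3 = 0.5, cy_3 = 7.5, cz_3 = 2, w_3 = 6.5, d_3 = 2.5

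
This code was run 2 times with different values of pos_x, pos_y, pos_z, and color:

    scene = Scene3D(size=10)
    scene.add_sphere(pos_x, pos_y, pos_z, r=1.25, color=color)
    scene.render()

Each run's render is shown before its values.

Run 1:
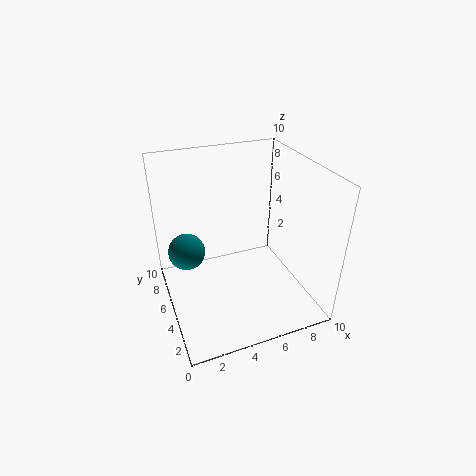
pos_x = 1.5, pos_y = 5.75, pos_z = 4.25, color = 'teal'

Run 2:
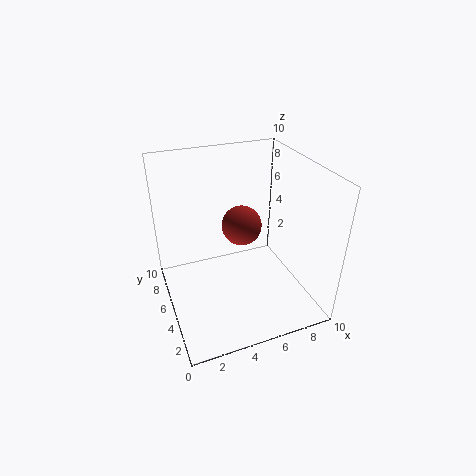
pos_x = 4.75, pos_y = 3.75, pos_z = 6.75, color = 'brown'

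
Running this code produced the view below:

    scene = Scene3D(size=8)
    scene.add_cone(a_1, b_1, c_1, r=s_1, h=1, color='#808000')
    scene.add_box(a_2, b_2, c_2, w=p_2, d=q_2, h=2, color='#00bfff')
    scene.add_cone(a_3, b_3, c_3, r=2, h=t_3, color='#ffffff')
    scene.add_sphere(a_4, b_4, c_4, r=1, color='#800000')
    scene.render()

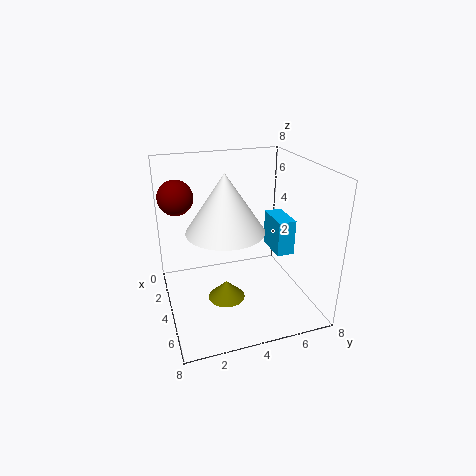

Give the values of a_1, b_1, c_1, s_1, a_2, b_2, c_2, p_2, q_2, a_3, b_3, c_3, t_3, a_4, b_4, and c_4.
a_1 = 5
b_1 = 3
c_1 = 1
s_1 = 1
a_2 = 3
b_2 = 6
c_2 = 3
p_2 = 2
q_2 = 1
a_3 = 5
b_3 = 3
c_3 = 5
t_3 = 3
a_4 = 2
b_4 = 1
c_4 = 6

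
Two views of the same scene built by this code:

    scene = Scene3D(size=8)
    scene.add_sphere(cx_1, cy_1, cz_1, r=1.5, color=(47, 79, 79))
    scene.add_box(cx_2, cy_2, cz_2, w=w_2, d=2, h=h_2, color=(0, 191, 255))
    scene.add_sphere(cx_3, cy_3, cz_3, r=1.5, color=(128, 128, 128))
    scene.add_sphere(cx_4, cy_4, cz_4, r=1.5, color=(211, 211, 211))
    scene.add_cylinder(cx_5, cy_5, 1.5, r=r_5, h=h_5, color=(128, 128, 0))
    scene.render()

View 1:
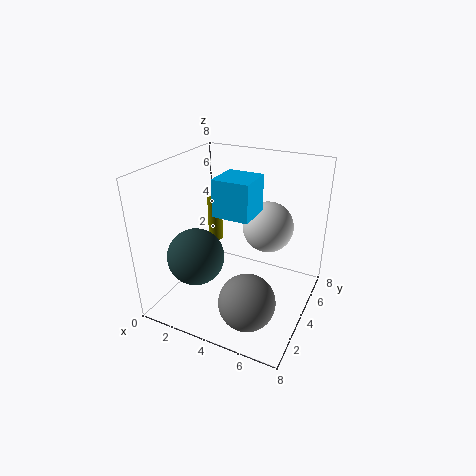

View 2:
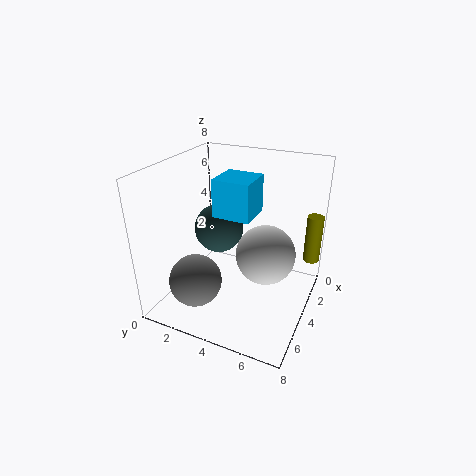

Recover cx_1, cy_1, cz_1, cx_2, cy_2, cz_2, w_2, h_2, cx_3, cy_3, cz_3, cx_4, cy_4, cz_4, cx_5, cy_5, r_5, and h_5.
cx_1 = 2.5, cy_1 = 2, cz_1 = 3.5, cx_2 = 3, cy_2 = 3, cz_2 = 5.5, w_2 = 2, h_2 = 2, cx_3 = 5.5, cy_3 = 2, cz_3 = 1.5, cx_4 = 5, cy_4 = 6, cz_4 = 4, cx_5 = 0.5, cy_5 = 7.5, r_5 = 0.5, h_5 = 3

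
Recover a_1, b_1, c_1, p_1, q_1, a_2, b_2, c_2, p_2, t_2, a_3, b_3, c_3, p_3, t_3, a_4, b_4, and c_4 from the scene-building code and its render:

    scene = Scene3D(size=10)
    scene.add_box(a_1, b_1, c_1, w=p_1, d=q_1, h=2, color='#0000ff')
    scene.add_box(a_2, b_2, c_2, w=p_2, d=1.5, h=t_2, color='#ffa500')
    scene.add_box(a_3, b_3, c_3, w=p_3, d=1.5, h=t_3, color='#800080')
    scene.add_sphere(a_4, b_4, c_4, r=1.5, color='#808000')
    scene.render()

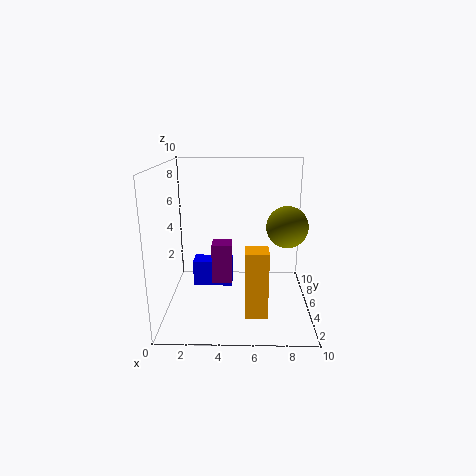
a_1 = 1.5; b_1 = 6.5; c_1 = 0.5; p_1 = 3; q_1 = 1.5; a_2 = 5.5; b_2 = 2; c_2 = 0.5; p_2 = 1.5; t_2 = 4.5; a_3 = 3; b_3 = 6; c_3 = 1; p_3 = 1.5; t_3 = 3; a_4 = 8.5; b_4 = 6; c_4 = 5.5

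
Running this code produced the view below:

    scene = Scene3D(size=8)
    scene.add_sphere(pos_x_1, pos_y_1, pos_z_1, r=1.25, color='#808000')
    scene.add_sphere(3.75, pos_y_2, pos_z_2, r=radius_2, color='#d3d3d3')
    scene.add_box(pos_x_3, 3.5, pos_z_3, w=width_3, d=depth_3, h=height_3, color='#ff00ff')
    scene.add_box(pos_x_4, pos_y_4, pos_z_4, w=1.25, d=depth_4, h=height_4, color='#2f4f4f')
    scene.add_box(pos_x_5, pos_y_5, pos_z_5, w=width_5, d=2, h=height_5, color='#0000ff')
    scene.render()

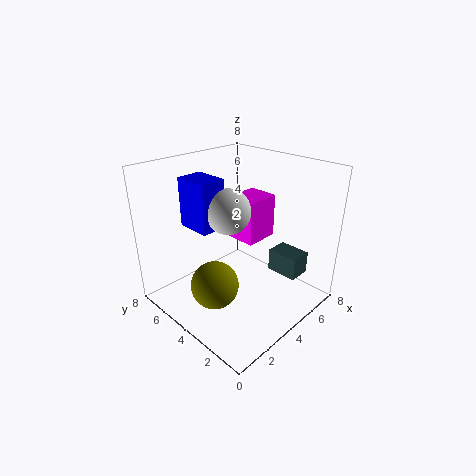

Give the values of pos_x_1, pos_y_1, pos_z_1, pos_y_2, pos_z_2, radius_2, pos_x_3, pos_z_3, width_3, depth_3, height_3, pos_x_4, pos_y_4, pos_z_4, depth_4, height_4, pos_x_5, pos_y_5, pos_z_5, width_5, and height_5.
pos_x_1 = 1.75
pos_y_1 = 3.5
pos_z_1 = 2.25
pos_y_2 = 4.5
pos_z_2 = 5.5
radius_2 = 1.25
pos_x_3 = 4.5
pos_z_3 = 3.5
width_3 = 2
depth_3 = 1.75
height_3 = 2.5
pos_x_4 = 5.25
pos_y_4 = 1
pos_z_4 = 2
depth_4 = 1.75
height_4 = 1.25
pos_x_5 = 2.25
pos_y_5 = 4.75
pos_z_5 = 4.5
width_5 = 1.5
height_5 = 2.75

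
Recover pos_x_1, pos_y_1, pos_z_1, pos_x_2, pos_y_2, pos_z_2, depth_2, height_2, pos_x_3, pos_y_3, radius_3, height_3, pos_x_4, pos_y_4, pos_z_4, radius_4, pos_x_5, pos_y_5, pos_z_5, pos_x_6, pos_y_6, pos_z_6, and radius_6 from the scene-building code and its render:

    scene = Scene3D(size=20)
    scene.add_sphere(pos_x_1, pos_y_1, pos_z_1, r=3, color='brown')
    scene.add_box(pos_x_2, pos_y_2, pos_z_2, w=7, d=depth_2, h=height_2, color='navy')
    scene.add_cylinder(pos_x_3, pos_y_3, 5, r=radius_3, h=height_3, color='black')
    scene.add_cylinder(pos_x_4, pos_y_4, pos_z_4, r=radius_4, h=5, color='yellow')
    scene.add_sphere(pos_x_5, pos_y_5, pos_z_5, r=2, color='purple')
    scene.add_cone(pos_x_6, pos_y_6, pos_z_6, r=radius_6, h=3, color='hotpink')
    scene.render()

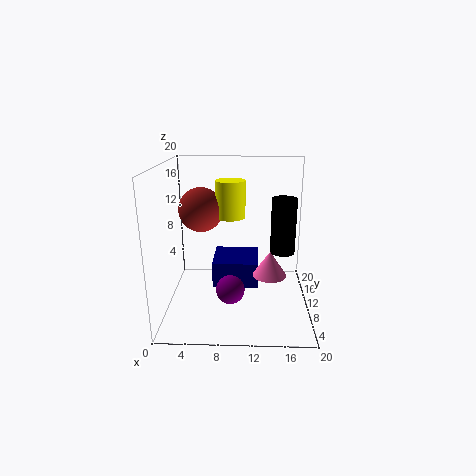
pos_x_1 = 5; pos_y_1 = 10; pos_z_1 = 14; pos_x_2 = 6; pos_y_2 = 12; pos_z_2 = 1; depth_2 = 7; height_2 = 4; pos_x_3 = 17; pos_y_3 = 17; radius_3 = 2; height_3 = 9; pos_x_4 = 9; pos_y_4 = 10; pos_z_4 = 13; radius_4 = 2; pos_x_5 = 9; pos_y_5 = 8; pos_z_5 = 3; pos_x_6 = 14; pos_y_6 = 3; pos_z_6 = 8; radius_6 = 2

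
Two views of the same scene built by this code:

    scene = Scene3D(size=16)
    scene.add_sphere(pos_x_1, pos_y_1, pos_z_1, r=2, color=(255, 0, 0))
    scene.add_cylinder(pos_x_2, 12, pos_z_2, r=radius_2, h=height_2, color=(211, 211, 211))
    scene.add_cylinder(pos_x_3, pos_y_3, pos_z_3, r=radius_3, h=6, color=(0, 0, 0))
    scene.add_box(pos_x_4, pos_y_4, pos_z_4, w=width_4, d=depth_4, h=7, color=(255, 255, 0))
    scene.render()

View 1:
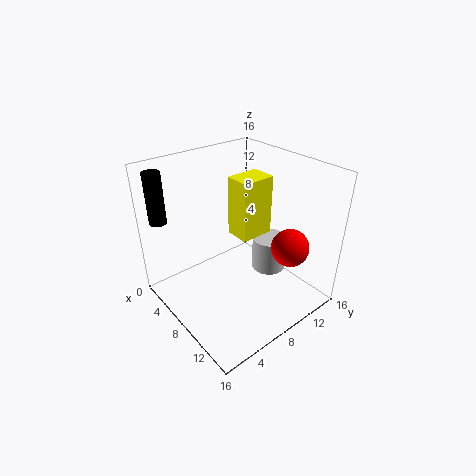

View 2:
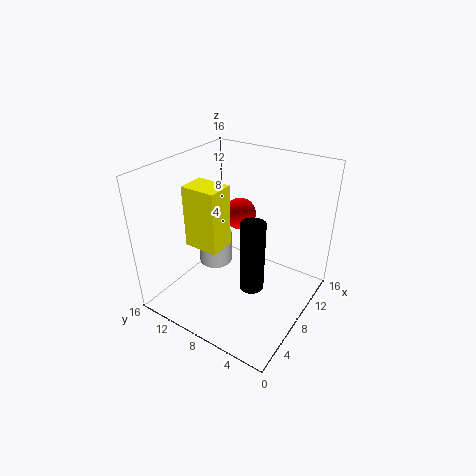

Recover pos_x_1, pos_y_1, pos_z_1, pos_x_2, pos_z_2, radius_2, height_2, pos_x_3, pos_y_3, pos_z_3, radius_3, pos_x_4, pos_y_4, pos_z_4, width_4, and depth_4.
pos_x_1 = 13
pos_y_1 = 11
pos_z_1 = 8
pos_x_2 = 9
pos_z_2 = 3
radius_2 = 2
height_2 = 4
pos_x_3 = 1
pos_y_3 = 2
pos_z_3 = 9
radius_3 = 1
pos_x_4 = 5
pos_y_4 = 9
pos_z_4 = 7
width_4 = 3
depth_4 = 4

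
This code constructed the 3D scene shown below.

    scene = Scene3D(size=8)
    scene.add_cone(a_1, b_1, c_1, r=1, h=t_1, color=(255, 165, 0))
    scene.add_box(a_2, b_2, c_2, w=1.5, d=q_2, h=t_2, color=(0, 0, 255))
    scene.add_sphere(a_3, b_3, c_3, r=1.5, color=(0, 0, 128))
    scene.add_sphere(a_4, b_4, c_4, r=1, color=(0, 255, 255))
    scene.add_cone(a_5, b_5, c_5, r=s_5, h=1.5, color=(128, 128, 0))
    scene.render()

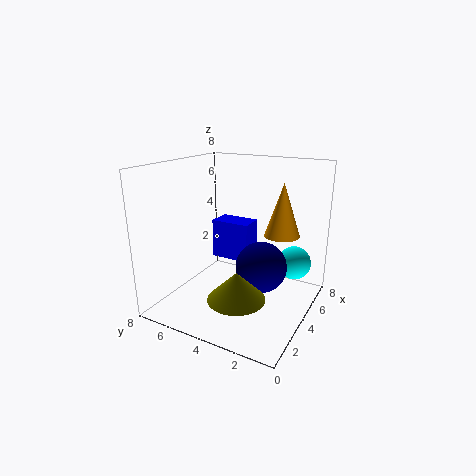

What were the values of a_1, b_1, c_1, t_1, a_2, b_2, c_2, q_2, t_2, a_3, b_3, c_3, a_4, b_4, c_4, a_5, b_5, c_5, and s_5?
a_1 = 5.5; b_1 = 2; c_1 = 4; t_1 = 3; a_2 = 6; b_2 = 4.5; c_2 = 1.5; q_2 = 2.5; t_2 = 2.5; a_3 = 5; b_3 = 3; c_3 = 2; a_4 = 6.5; b_4 = 1.5; c_4 = 2; a_5 = 2; b_5 = 3; c_5 = 1.5; s_5 = 1.5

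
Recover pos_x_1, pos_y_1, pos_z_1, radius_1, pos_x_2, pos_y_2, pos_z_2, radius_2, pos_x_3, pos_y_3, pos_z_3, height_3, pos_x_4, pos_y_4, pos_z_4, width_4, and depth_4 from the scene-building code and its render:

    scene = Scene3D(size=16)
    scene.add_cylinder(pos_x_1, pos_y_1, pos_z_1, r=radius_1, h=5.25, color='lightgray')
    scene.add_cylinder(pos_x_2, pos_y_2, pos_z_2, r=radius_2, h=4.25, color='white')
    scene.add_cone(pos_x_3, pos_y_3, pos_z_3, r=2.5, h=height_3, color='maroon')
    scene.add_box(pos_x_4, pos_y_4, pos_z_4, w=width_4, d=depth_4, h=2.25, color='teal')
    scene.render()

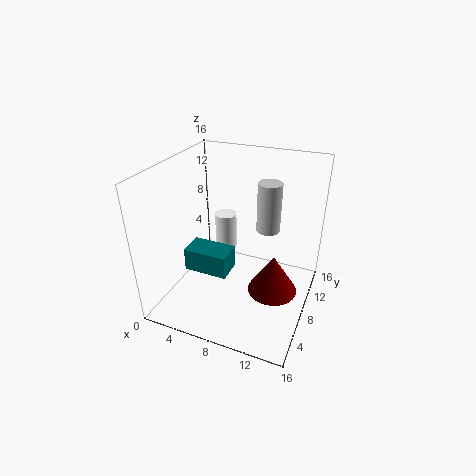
pos_x_1 = 11.25, pos_y_1 = 8.5, pos_z_1 = 9.5, radius_1 = 1.25, pos_x_2 = 5.5, pos_y_2 = 10.25, pos_z_2 = 5.25, radius_2 = 1.25, pos_x_3 = 13, pos_y_3 = 5.25, pos_z_3 = 4.5, height_3 = 4, pos_x_4 = 5, pos_y_4 = 1.75, pos_z_4 = 7.25, width_4 = 4.25, depth_4 = 2.5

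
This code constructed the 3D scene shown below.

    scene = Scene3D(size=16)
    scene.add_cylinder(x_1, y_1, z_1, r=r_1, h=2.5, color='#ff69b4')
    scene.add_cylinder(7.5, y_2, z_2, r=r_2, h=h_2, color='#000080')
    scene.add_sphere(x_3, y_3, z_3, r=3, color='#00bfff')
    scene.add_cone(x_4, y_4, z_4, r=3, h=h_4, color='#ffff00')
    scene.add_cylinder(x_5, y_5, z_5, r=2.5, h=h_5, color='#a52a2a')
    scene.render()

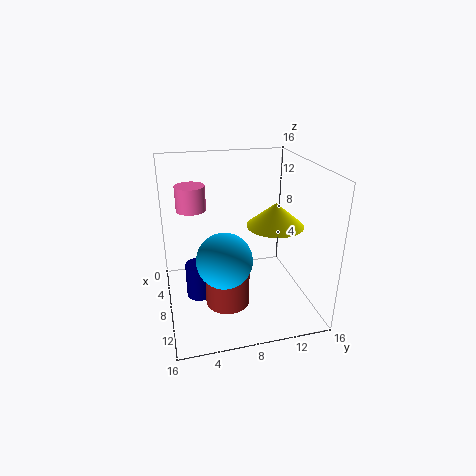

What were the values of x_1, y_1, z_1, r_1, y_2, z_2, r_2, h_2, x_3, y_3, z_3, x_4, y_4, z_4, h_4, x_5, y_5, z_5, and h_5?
x_1 = 8.5, y_1 = 3, z_1 = 12, r_1 = 1.5, y_2 = 3.5, z_2 = 1, r_2 = 1.5, h_2 = 4, x_3 = 10, y_3 = 6, z_3 = 6.5, x_4 = 10, y_4 = 11.5, z_4 = 10, h_4 = 2.5, x_5 = 9, y_5 = 6.5, z_5 = 0.5, h_5 = 6.5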